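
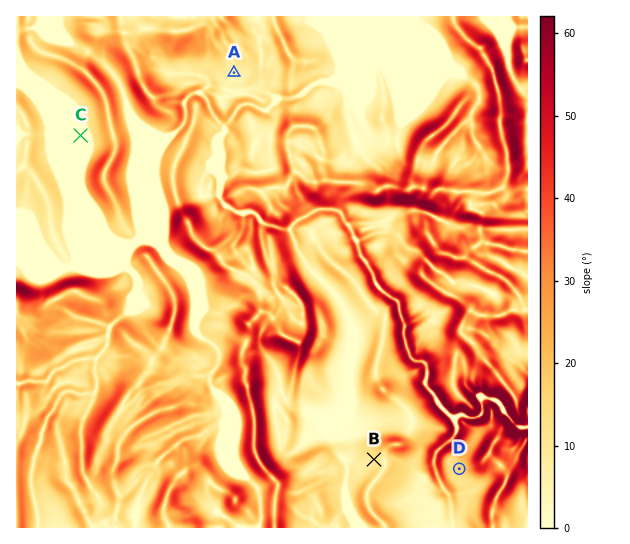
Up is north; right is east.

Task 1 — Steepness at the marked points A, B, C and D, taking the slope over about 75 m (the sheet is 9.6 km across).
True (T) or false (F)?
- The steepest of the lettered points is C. F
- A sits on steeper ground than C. T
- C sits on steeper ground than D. F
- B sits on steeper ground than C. T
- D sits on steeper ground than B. T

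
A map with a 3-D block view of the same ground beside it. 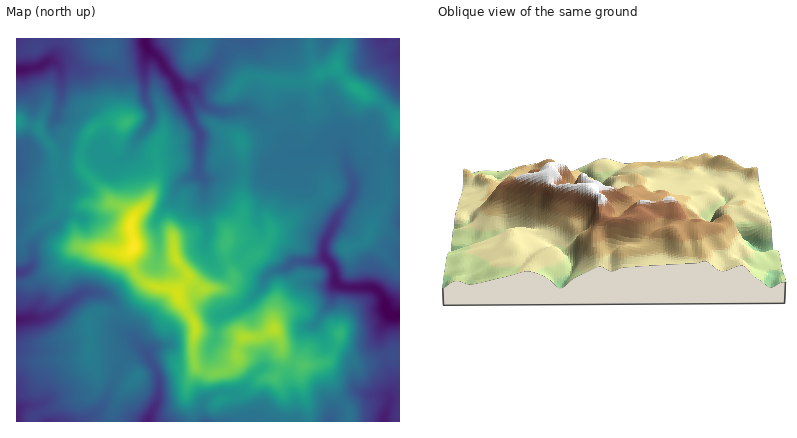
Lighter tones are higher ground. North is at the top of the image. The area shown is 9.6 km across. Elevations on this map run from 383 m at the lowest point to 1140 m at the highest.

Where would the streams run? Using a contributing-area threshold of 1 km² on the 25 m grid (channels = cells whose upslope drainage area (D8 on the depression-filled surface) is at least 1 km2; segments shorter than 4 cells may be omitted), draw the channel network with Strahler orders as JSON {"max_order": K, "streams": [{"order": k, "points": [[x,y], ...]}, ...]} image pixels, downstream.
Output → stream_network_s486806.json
{"max_order": 3, "streams": [{"order": 1, "points": [[276, 422], [206, 422]]}, {"order": 1, "points": [[92, 416], [88, 418], [80, 422], [48, 422]]}, {"order": 1, "points": [[42, 404], [40, 404], [28, 404], [22, 406], [16, 412], [16, 422]]}, {"order": 1, "points": [[384, 394], [390, 400], [390, 404], [386, 412], [384, 422], [384, 422]]}, {"order": 1, "points": [[250, 378], [246, 384], [238, 394], [232, 394], [230, 392], [220, 392], [210, 396], [202, 404], [202, 420], [206, 422]]}, {"order": 2, "points": [[146, 354], [150, 360], [156, 368], [158, 378], [158, 396], [156, 406], [150, 416], [148, 422], [148, 422]]}, {"order": 1, "points": [[138, 346], [146, 354]]}, {"order": 1, "points": [[138, 344], [146, 354]]}, {"order": 1, "points": [[216, 336], [216, 322], [216, 320], [220, 316], [240, 308], [248, 302], [262, 286], [266, 278], [272, 272], [278, 270], [282, 270], [294, 262], [316, 262], [320, 260], [326, 260]]}, {"order": 1, "points": [[316, 322], [320, 316], [330, 304], [332, 290], [336, 286], [342, 286]]}, {"order": 1, "points": [[390, 318], [396, 318], [400, 316], [400, 314]]}, {"order": 1, "points": [[96, 292], [84, 292], [82, 294], [72, 300], [68, 302], [58, 312], [48, 316], [40, 318], [16, 320]]}, {"order": 2, "points": [[342, 286], [346, 288], [372, 288], [374, 288], [382, 294], [384, 300], [386, 308], [390, 312], [394, 314], [400, 314]]}, {"order": 2, "points": [[326, 260], [334, 268], [334, 280], [342, 286]]}, {"order": 1, "points": [[158, 252], [158, 236], [156, 230], [156, 220], [160, 214], [172, 202], [176, 188], [186, 178], [190, 178], [198, 172]]}, {"order": 1, "points": [[206, 244], [208, 236], [208, 226], [206, 218], [204, 180], [200, 176], [200, 174]]}, {"order": 1, "points": [[82, 218], [76, 216], [64, 216], [52, 228], [46, 230], [34, 242], [32, 248], [32, 264], [30, 266], [24, 272], [16, 272]]}, {"order": 1, "points": [[258, 210], [260, 206], [266, 198], [266, 174], [266, 172], [278, 160], [290, 154], [294, 154], [298, 152]]}, {"order": 1, "points": [[204, 178], [200, 174]]}, {"order": 2, "points": [[198, 172], [198, 160], [200, 160], [200, 136], [198, 136], [198, 130], [192, 120], [190, 114], [180, 92], [180, 88], [174, 82]]}, {"order": 1, "points": [[106, 160], [108, 160], [120, 160], [124, 158], [132, 152], [134, 142], [150, 122], [152, 112], [146, 100], [146, 96], [144, 96], [144, 60], [148, 54], [148, 48]]}, {"order": 2, "points": [[346, 158], [348, 168], [354, 180], [354, 190], [350, 198], [338, 216], [336, 222], [324, 242], [324, 256], [326, 260]]}, {"order": 1, "points": [[64, 154], [64, 144], [54, 132], [54, 120], [58, 112], [60, 100], [60, 68], [54, 62]]}, {"order": 2, "points": [[298, 152], [298, 154], [308, 154], [320, 148], [334, 148], [338, 150], [346, 156]]}, {"order": 1, "points": [[346, 146], [346, 158]]}, {"order": 1, "points": [[290, 146], [290, 148], [292, 152], [298, 152]]}, {"order": 1, "points": [[344, 136], [344, 150], [346, 156]]}, {"order": 1, "points": [[240, 110], [236, 110], [236, 110], [216, 110], [210, 108], [206, 106], [198, 100], [196, 92], [192, 88]]}, {"order": 2, "points": [[192, 88], [180, 88], [174, 82]]}, {"order": 3, "points": [[174, 82], [174, 78], [166, 70], [162, 62], [148, 48]]}, {"order": 1, "points": [[80, 68], [72, 64], [56, 64], [54, 62]]}, {"order": 2, "points": [[54, 62], [54, 62], [48, 62], [40, 68], [16, 70]]}, {"order": 3, "points": [[148, 48], [146, 44], [144, 38]]}]}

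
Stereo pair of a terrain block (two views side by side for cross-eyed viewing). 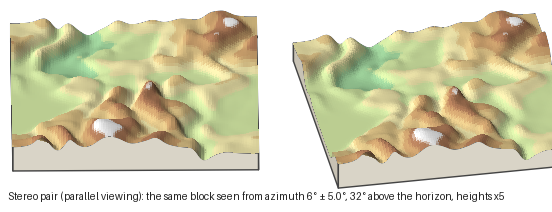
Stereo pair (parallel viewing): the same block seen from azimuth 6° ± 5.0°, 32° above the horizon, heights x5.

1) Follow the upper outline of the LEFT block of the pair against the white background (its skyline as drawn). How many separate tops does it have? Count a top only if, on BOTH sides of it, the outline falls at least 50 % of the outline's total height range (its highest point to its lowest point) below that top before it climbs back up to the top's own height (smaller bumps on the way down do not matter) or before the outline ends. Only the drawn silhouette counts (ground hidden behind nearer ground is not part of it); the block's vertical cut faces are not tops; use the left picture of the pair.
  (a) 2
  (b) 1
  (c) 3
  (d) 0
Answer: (d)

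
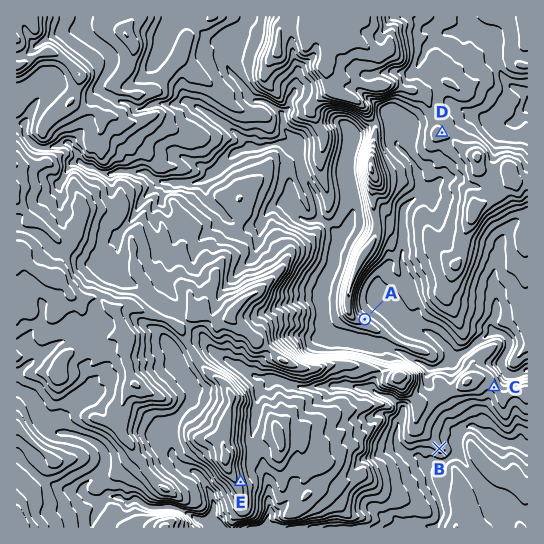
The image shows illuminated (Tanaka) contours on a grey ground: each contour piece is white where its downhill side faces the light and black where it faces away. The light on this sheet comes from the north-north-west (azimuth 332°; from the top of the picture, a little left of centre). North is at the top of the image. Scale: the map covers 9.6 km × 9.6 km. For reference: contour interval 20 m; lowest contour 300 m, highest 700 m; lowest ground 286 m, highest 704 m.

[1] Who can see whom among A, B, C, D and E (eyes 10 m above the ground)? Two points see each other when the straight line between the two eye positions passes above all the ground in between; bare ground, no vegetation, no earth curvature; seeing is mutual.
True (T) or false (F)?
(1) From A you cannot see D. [F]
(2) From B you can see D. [F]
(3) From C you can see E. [T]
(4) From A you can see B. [F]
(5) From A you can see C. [F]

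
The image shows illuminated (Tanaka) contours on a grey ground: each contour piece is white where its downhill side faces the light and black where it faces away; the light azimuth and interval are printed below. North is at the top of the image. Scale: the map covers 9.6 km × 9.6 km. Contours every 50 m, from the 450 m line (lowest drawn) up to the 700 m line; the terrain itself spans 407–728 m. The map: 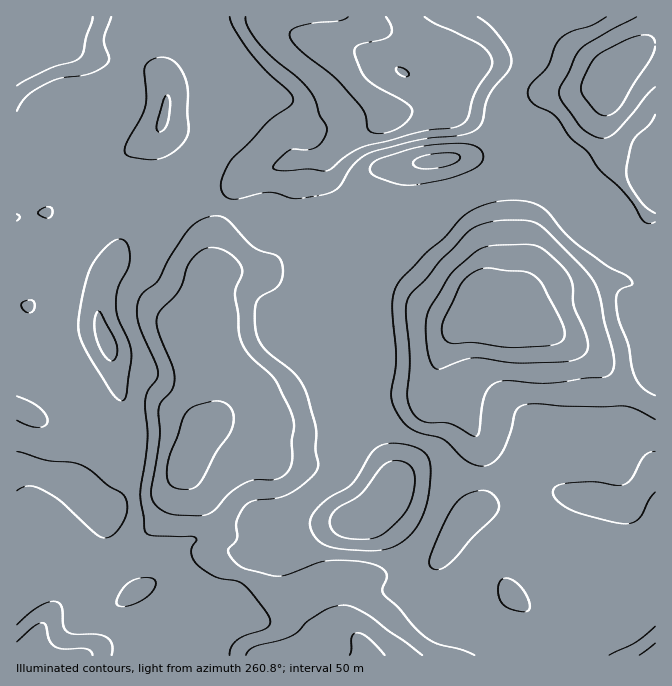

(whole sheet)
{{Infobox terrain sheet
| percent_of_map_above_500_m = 93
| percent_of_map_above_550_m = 77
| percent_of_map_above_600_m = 59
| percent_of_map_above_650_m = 7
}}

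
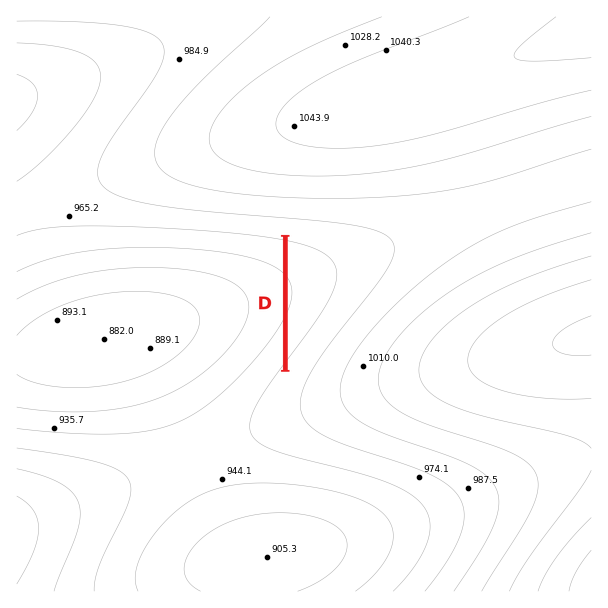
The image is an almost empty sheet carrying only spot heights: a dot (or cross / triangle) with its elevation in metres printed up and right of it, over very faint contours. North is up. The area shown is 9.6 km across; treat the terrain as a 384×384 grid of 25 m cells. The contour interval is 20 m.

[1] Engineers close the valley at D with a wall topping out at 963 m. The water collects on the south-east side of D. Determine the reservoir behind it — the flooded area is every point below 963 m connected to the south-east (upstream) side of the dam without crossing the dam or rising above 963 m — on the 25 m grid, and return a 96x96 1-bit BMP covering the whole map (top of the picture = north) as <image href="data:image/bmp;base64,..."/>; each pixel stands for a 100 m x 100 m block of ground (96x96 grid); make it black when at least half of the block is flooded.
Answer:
<image width="96" height="96" href="data:image/bmp;base64,Qk2+BAAAAAAAAD4AAAAoAAAAYAAAAGAAAAABAAEAAAAAAIAEAAATCwAAEwsAAAIAAAAAAAAA////AAAAAAAAAAAAAAAAAAAAAAAAAAAAAAAAAAAAAAAAAAAAAAAAAAAAAAAAAAAAAAAAAAAAAAAAAAAAAAAAAAAAAAAAAAAAAAAAAAAAAAAAAAAAAAAAAAAAAAAAAAAAAAAAAAAAAAAAAAAAAAAAAAAAAAAAAAAAAAAAAAAAAAAAAAAAAAAAAAAAAAAAAAAAAAAAAAAAAAAAAAAAAAAAAAAAAAAAAAAAAAAAAAAAAAAAAAAAAAAAAAAAAAAAAAAAAAAAAAAAAAAAAAAAAAAAAAAAAAAAAAAAAAAAAAAAAAAAAAAAAAAAAAAAAAAAAAAAAAAAAAAAAAAAAAAAAAAAAAAAAAAAAAAAAAAAAAAAAAAAAAAAAAAAAAAAAAAAAAAAAAAAAAAAAAAAAAAAAAAAAAAAAAAAAAAAAAAAAAAAAAAAAAAAAAAAAAAAAAAAAAAAAAAAAAAAAAAAAAAAAAAAAAAAAAAAAAAAAAAAAAAAAAAAAAAAAAAAAAAAAAAAAAAAAAAAAAAAAAAAAAAAAAAAAAAAAAAAAAAAAAAAAAAAAAAAAAAAAAAAAAAAAAAAAAAAAAAAAAAAAAAAAAAAAAAAAAAAAAAAAAAAAAAAAAAAAAAAAAAAAAQAAAAAAAAAAAAAAAYAAAAAAAAAAAAAAAYAAAAAAAAAAAAAAAcAAAAAAAAAAAAAAAeAAAAAAAAAAAAAAAfAAAAAAAAAAAAAAAfAAAAAAAAAAAAAAAfgAAAAAAAAAAAAAAfwAAAAAAAAAAAAAAfwAAAAAAAAAAAAAAf4AAAAAAAAAAAAAAf8AAAAAAAAAAAAAAf8AAAAAAAAAAAAAAf8AAAAAAAAAAAAAAf+AAAAAAAAAAAAAAf+AAAAAAAAAAAAAAf+AAAAAAAAAAAAAAf8AAAAAAAAAAAAAAf4AAAAAAAAAAAAAAfgAAAAAAAAAAAAAAeAAAAAAAAAAAAAAAAAAAAAAAAAAAAAAAAAAAAAAAAAAAAAAAAAAAAAAAAAAAAAAAAAAAAAAAAAAAAAAAAAAAAAAAAAAAAAAAAAAAAAAAAAAAAAAAAAAAAAAAAAAAAAAAAAAAAAAAAAAAAAAAAAAAAAAAAAAAAAAAAAAAAAAAAAAAAAAAAAAAAAAAAAAAAAAAAAAAAAAAAAAAAAAAAAAAAAAAAAAAAAAAAAAAAAAAAAAAAAAAAAAAAAAAAAAAAAAAAAAAAAAAAAAAAAAAAAAAAAAAAAAAAAAAAAAAAAAAAAAAAAAAAAAAAAAAAAAAAAAAAAAAAAAAAAAAAAAAAAAAAAAAAAAAAAAAAAAAAAAAAAAAAAAAAAAAAAAAAAAAAAAAAAAAAAAAAAAAAAAAAAAAAAAAAAAAAAAAAAAAAAAAAAAAAAAAAAAAAAAAAAAAAAAAAAAAAAAAAAAAAAAAAAAAAAAAAAAAAAAAAAAAAAAAAAAAAAAAAAAAAAAAAAAAAAAAAAAAAAAAAAAAAAAAAAAAAAAAAAAAAAAAAAAAAAAAAAAAAAAAAAAAAAAAAAAAAAAAAAAAAAAAAAAAAAAAAAAAAAAAA="/>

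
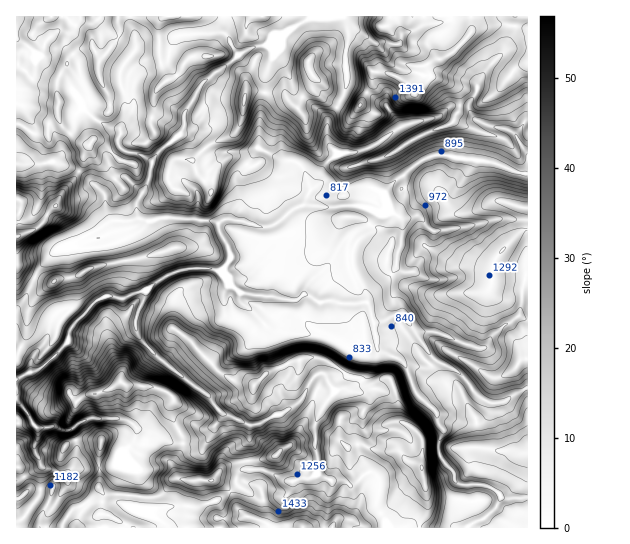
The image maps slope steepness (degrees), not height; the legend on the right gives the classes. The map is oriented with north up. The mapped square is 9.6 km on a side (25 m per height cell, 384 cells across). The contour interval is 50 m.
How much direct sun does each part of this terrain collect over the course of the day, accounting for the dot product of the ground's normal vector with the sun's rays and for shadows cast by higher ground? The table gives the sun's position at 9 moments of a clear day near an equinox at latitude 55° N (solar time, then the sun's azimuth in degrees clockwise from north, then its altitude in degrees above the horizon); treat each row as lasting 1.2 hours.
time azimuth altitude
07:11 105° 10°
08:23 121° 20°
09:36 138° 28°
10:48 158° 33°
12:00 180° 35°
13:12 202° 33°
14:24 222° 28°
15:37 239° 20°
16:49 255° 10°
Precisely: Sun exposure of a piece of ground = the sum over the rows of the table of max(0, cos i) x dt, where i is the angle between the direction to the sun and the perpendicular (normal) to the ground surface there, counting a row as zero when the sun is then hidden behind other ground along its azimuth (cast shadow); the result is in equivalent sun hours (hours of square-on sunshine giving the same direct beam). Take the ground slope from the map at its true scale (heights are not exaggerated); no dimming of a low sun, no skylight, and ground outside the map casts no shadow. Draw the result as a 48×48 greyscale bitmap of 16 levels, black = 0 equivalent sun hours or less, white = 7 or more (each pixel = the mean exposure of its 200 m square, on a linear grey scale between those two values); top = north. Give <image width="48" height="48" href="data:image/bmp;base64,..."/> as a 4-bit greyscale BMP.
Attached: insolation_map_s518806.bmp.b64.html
<image width="48" height="48" href="data:image/bmp;base64,Qk32BAAAAAAAAHYAAAAoAAAAMAAAADAAAAABAAQAAAAAAIAEAAATCwAAEwsAABAAAAAAAAAAAAAAABEREQAiIiIAMzMzAERERABVVVUAZmZmAHd3dwCIiIgAmZmZAKqqqgC7u7sAzMzMAN3d3QDu7u4A////AIdmnLu6domqq8u9uFVVZap3mqq7q7iJmad1apiGiZmZh0aVMxETIjR4mqvLqqyXicp4U4mqu7u7zIczVjIjQkaJirzKmZmXd0mJVGp0Mjje//x4qZZCRWeJmbu4YiNqzHIiNVRVVnmqiJuXZXmHaZuZmruXd83Lu6YoqHhniIdQADiZm/27nbuqu8qWR6q7zGNqy8ypmYdDADM1e9zam7u83JZ1eau7u2RHmru6mHVGUiNRJEmmermpmXiFV4iHiBISFHZ6mJmqdDISMgBGaHZXZoljARI0RjFDdCETaZu4eWISIgFGRXZYq6VCNFVERTbMvqirzLzM2VWdyERGZnhlQiI0RndlVzl6y+/+7cvKY0rcyst3dRJUM0M1d2VmZoZ4ppre7uyEI2eby6zImHd4Z2RGd2ndplNGQSBKh1IROLy5nLrJibuZuGNnho3e/ZQzEBFVYhETarZUKLu8qpUxM1VmWNtnzYhiQRRSNCI2q5QAECiryCAAAVd4zYNGioh1MVZQEySauGcgAAESEREiNnh8kyRpmKmXNodDEUrMhCNDIhEAE1Z4iIelJ826mLmJVXdlQmimIyFGZlVEVniImYmr3d3YWLuZlzVmdXUjRXZ4iZiZiZmZqIve3czdp6zKqmQzVndXiId3mHd4eIiJvMzN3czN28rv7cckM0eJmYd2Z3mYuruqq8u7zMu6mdm//+7u63RYmqiMzLq7qqqrqqdDRnmqqdlUeu/u3ughJGiaqqqqmZmruFWKqZmZmbpBEji97e/rmbqaqaqqqZmqqLuZmpmaqamHZCESRpzu7cmZqpmZqpmZmIu4eIiKuu3KmZmHVDRniXeqqqmZmqmIiIl1ZVZ4q43u25mZmGU0Vniph5mZqrqodmU0MzRWemOu/sqYmYdURHdoq5iZqryoZnWN7bhlV6h93My7u+7u/+3Mu7mIdmZombu5mb3u3ahWmbut2a3/3Ny6qqu6q7qpmrzKhniqdBIyaXiqyovKi6y7qqqpiZmZqqqpdVQyEQAhF6rIjYqZypusy6qqqt3M2XiHZkMRETRDR+3N63erqZu6u5iazM7//qVFVVMjaaq6q8y6VHaKmZi6eJq91yFY3+xzV4q97L3cu7u2rdgjWLzLis3/qLpyJt/+7u7uysy72HiIeL2VZ3rty93du//7Yznv//7ae7ibqGWKmqjKmZicu+7cqc/v2EI43qd5yWh6mYrMqZuomqqsu+7ampzszduXe63u3ImpqZmaqbqseaqry8uZ22e4ff/+ua7+3ZmYeau5mqzcqJiJupiNumVcyrze7bau7aqYmqyYmYnduGh3dmabyFac3qeuyYiK3rmHqquZmod7zYeVh2eqdneruGmZq7p4rZiImaq7mamJzvxVmHeaiHh0Noec3cuXeomqebmbqJmHd3iXV4dVmXciNEeGjNy6iIunh4iKqpmXVFatuYhjJnZXqZmIeN3Lupm6mXaKq7y6qpqqqql1RGid26h4mJvMuoisuYmavLzu3Luq3cyod3iXeruqmYiIdg=="/>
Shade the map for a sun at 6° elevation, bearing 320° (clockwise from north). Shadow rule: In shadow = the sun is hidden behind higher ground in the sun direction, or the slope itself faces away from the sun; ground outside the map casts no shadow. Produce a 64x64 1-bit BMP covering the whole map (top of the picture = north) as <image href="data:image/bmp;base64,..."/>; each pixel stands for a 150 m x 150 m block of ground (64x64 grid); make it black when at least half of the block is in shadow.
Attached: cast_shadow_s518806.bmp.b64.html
<image width="64" height="64" href="data:image/bmp;base64,Qk0+AgAAAAAAAD4AAAAoAAAAQAAAAEAAAAABAAEAAAAAAAACAAATCwAAEwsAAAIAAAAAAAAA////AAAAAAADMABeBOQf+MEAA0AAAB/w6Aj/4AAQH/DsH//xzwAf+WQgH/n/AB/fBAcf8f8AH/jjnwBx/7gf8fefgD//vh8DZ7+AAf2+HhhjP88QfDAcAGMf/5g8ABwAIB//gAwAHAB////GTAMYAN///5/sYBgABf/+P/QgMAYA/+wX8gDgDwB/4Af/AOAfAA+B4/+BwJ9gAAMB3wGAj/ADHAD/AIGD+AN4YA4ABwH9wfh4AAAEAH//2DgAAAD4f/+YEAAAA/h//9AAAAAP/n//wPgAAB//f//A+AADj7///8D4HAGPv///wf//cYef///D//gAAA//////+AAAD//////4AA4P//////DwYA//////8/kgD//+H///+SAH///A///5gAP///P///uHgR/////////A7/////////9v////////P2f///////8MA//+//////8D/8J//////wH/wn//////AP/Af/////8O/8h//////5758f//////Pn/8//////8uPH8//////44Of5//////Ax5/z/////8HHn/P/7///wYOf88Pn///AA5/xw/P//8CHj/mB88//wYeP/QHzx//Ax8P9gPOD/8DPgfzB8AP/AAeA/OHwAf8AA8AP8PAAf4QDx8v4IOA/jwHP+fgB4B8HAe/5+AD4DwMBj+H8AAgAA=="/>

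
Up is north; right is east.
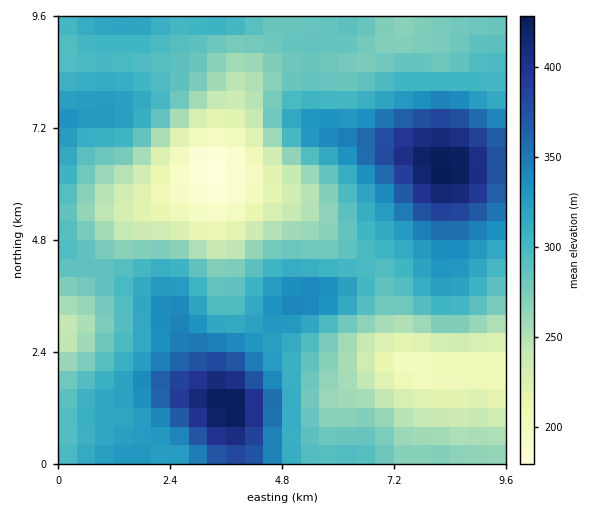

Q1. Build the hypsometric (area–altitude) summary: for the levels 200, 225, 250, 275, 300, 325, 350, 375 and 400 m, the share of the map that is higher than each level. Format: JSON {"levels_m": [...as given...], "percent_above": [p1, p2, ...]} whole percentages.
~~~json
{"levels_m": [200, 225, 250, 275, 300, 325, 350, 375, 400], "percent_above": [97, 90, 82, 68, 44, 25, 13, 8, 4]}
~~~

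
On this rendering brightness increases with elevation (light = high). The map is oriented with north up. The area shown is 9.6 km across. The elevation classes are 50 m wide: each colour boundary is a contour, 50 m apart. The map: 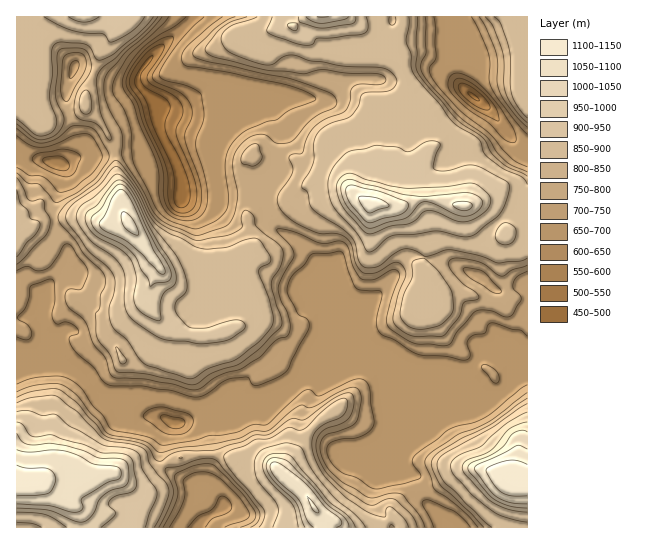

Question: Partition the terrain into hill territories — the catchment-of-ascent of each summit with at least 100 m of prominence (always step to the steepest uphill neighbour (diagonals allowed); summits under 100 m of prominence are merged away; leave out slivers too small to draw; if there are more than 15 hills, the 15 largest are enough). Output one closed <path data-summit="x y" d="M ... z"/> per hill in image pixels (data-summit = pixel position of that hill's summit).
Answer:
<path data-summit="370 203" d="M434 69l-12 0-23 11-49 0-15 5-10 15-10 0-29-7-13 0-15 7-23 3-18-3-7-4-9 0-20 11-23 0-1 14 4 14 18 34 3 26 67-4 4 10 19 20 1 4 8 7 17 9 14 14 5 10 0 9-6 11 10 8 6 20 16 14 0 27-5 14 13-4 22 0 21 9 15 11 20 3 2 6 4 3 8 0 22 8 8 0 5-4 15-1 13-7 6-7 5-14 11-13 0-200-32-41-15-16-24-20z"/><path data-summit="131 226" d="M163 140l-25 12-60 5-13 7-26-5-23 0 0 122 6 0 22 13-5 17 1 12 7 22 16 8 11 11 13 8 16 19 13 11 9 13 34 1 14 7 9 0 28-12 11-2 4-6 3-9 15-10 34-33 29 14 31 4 6-15 0-27-16-14-6-20-10-8 6-11 0-9-5-10-14-14-17-9-8-7-1-4-19-20-4-10-67 4-1-17-4-13z"/><path data-summit="314 507" d="M373 364l-31 1-5 6-23 0-13 8-15 13-13 5-16 12-16 4-26-4-33 14-9 0-9 12-4 16 4 15 19 14 30 12 8 7 3 6-5 6-14 8-8 8 256 1-38-34-6-18-18-8-4-6-2-9 14-9 4-5 0-28 4-25-13-13z"/><path data-summit="17 485" d="M17 361l0 167 180 0 8-9 19-13-7-11-34-15-19-14-4-15 4-16 8-12-1-2-12-5-34-1-12-16-7-4-12-2-6-4-5-10-2-10-6-5-14 7-18 1-14-3z"/><path data-summit="322 17" d="M457 16l-262 0-47 45-8 10-3 11 24 26 20-1 20-11 9 0 7 4 18 3 23-3 15-7 13 0 29 7 10 0 10-15 15-5 49 0 23-11 12 0 8 3 20 15 10-32z"/><path data-summit="83 17" d="M194 16l-177 0-1 142 5 2 18-1 26 5 13-7 60-5 24-11 2-2-7-18 0-16-16-16-4-11 11-17z"/><path data-summit="507 481" d="M527 359l-10 12-5 14-6 7-13 7-15 1-5 4-8 0-16-7-14-1-9-11-21-2 2 8-4 20 0 28-4 5-14 9 2 9 4 6 15 5 3 4 6 17 39 34 74-1z"/><path data-summit="527 85" d="M527 16l-70 1 15 38-9 26 0 5 33 31 31 40z"/>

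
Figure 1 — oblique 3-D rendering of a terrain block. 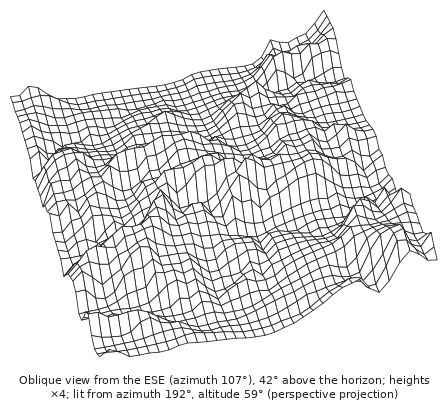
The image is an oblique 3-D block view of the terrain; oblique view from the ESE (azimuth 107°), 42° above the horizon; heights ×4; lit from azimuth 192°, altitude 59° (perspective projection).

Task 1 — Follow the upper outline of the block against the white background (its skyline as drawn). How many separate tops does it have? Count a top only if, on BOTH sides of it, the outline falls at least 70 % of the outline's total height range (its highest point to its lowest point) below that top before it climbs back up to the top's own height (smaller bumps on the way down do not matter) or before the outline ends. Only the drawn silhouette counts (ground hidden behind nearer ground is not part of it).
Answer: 0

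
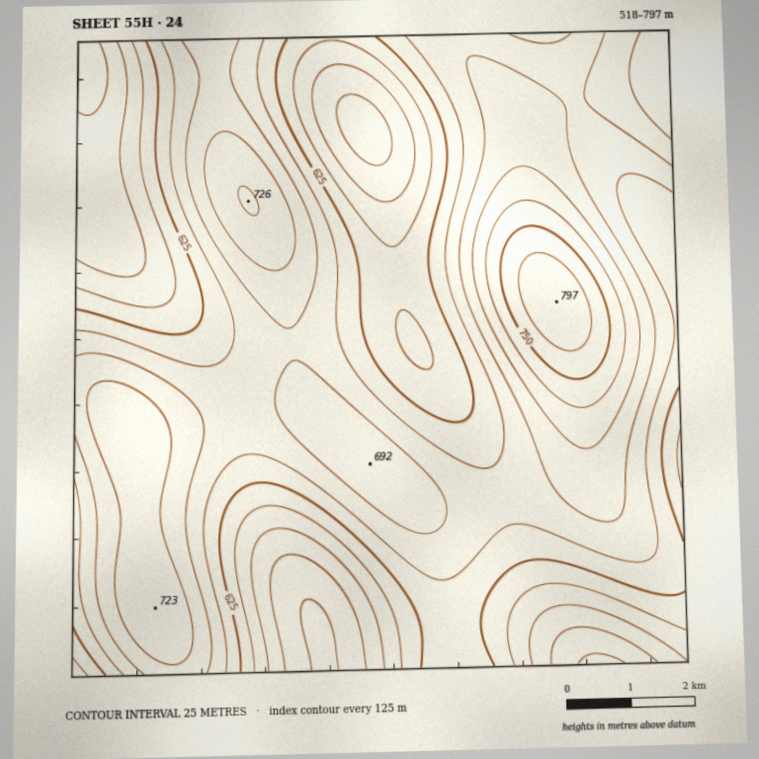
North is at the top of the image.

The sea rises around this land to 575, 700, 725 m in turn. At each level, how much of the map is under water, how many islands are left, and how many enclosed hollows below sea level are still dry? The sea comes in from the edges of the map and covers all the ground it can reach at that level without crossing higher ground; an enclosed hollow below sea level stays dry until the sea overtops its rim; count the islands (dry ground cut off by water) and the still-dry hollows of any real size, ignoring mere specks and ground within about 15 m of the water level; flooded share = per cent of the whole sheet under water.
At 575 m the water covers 8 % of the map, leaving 0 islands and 1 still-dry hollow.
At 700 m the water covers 85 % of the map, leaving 3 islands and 0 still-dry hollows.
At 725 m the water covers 95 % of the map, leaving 1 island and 0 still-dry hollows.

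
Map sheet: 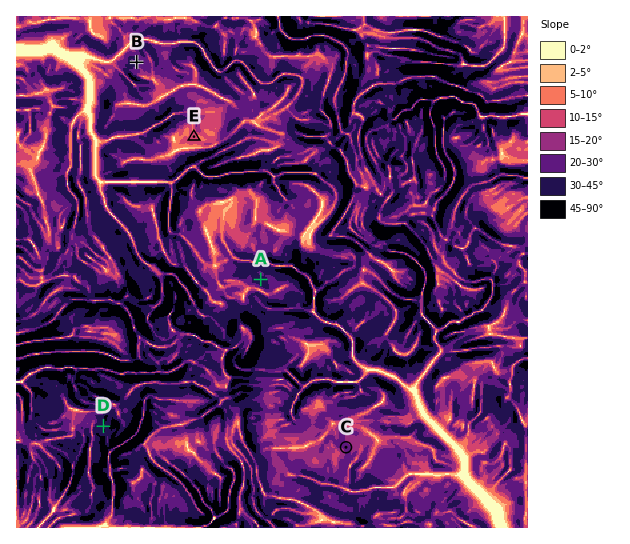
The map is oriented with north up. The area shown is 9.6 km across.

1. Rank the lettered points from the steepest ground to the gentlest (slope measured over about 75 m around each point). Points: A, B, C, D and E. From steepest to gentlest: D A B C E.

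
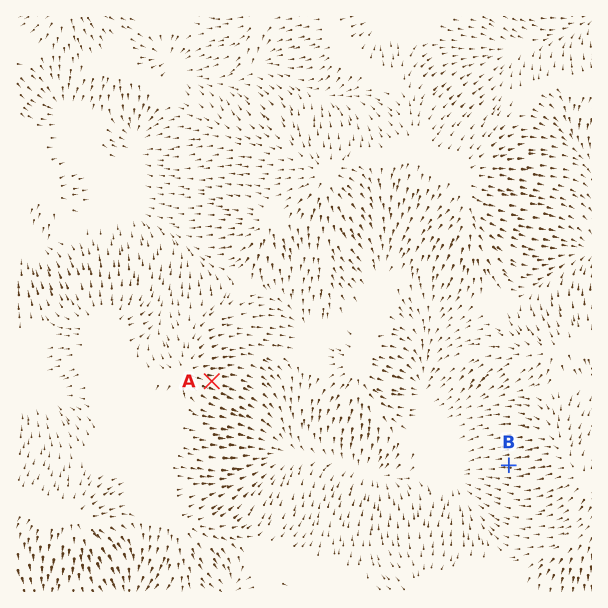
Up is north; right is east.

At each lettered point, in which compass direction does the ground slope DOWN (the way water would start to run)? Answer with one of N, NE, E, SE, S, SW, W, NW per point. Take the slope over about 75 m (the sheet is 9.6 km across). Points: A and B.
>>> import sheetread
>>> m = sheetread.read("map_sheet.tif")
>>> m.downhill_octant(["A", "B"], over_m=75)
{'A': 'E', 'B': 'W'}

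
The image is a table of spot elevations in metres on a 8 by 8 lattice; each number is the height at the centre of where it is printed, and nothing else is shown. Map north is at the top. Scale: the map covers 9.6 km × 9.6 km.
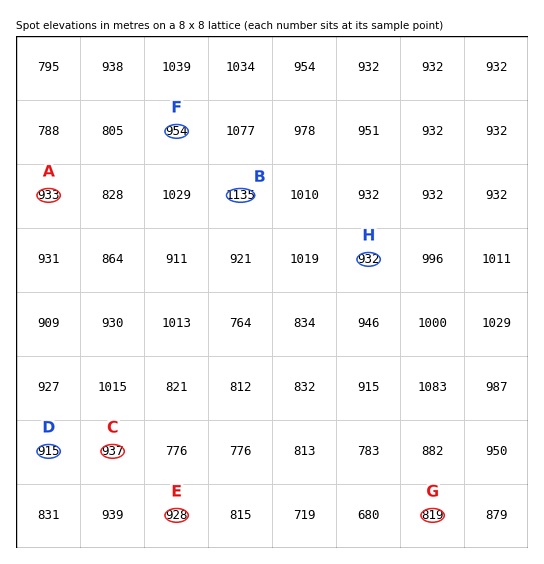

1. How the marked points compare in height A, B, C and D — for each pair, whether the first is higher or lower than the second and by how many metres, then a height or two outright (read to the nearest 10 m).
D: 220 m lower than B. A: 210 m lower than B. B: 200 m higher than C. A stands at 930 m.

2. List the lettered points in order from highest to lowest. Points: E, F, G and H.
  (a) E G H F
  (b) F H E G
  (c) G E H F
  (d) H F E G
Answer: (b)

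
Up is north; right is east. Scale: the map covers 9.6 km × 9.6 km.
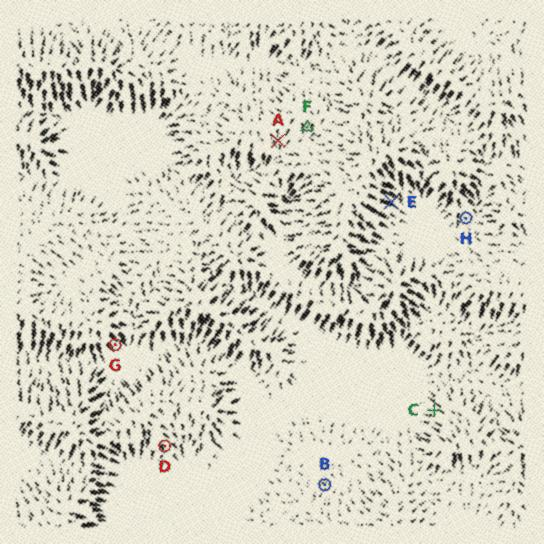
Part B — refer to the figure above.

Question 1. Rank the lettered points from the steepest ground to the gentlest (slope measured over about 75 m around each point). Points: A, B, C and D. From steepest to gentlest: C D A B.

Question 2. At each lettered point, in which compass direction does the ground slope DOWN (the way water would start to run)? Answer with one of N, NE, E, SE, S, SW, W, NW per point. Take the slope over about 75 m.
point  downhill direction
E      SE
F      S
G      SE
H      SE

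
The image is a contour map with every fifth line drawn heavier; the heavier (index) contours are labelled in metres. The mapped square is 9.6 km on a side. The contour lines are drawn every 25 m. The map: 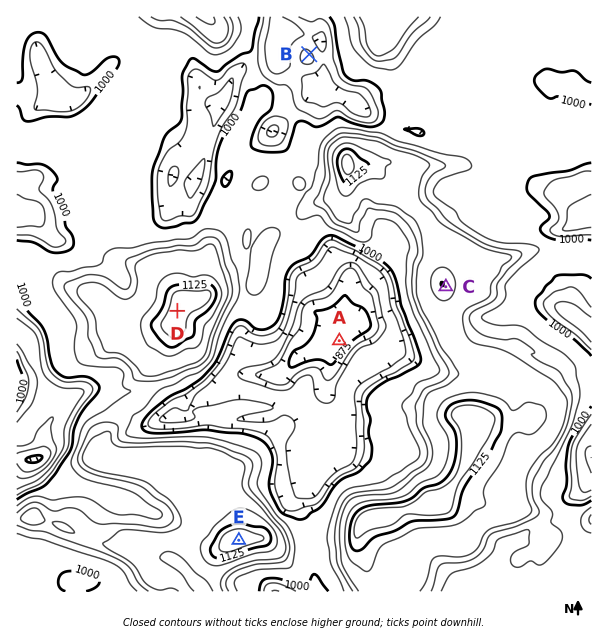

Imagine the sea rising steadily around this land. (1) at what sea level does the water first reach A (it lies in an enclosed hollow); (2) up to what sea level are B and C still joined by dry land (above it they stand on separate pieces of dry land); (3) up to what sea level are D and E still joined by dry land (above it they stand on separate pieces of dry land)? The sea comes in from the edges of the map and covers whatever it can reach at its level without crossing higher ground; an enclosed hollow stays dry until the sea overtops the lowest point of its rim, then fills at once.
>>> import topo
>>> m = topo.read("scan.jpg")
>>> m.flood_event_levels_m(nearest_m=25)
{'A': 1025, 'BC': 950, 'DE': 1025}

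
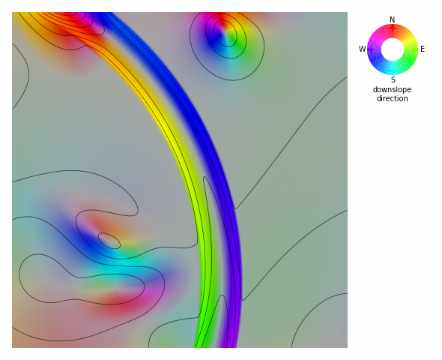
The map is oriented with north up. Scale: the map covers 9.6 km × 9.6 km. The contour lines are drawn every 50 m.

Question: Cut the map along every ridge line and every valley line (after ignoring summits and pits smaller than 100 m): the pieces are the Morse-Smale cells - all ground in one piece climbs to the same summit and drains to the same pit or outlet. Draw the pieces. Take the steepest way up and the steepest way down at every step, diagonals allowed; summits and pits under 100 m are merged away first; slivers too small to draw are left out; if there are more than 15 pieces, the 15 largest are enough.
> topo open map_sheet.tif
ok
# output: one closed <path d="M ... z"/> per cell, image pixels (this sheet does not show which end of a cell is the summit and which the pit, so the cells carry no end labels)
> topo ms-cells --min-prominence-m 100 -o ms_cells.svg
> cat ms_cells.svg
<path d="M76 12l-64 0 0 336 114 0 15-21 39-29 9-13 6-15-1-15-8-24 1-31-12-34-16-33-16-23-16-18-18-8-26-4 39 0 16-15-27-27z"/><path d="M347 12l-270 0 34 26 26 26 18-14 30-2 40-16 1 1 2 7-2 16-16 37-4 21 24 68 11 50 3 27 0 44-5 45 109 0z"/><path d="M138 65l-16 15-39 0 26 4 18 8 16 18 16 23 16 33 12 34-1 31 8 24 1 15-6 15-9 13-39 29-15 21 87 0 8-34 2-43-4-35-8-37-15-43-14-29-21-33z"/><path d="M225 32l-40 16-30 2-17 15 23 29 18 27 14 27 12 31 13 51 5 41-2 43-7 34 24 0 6-45 0-44-3-27-11-50-24-68 4-21 17-40 1-13z"/>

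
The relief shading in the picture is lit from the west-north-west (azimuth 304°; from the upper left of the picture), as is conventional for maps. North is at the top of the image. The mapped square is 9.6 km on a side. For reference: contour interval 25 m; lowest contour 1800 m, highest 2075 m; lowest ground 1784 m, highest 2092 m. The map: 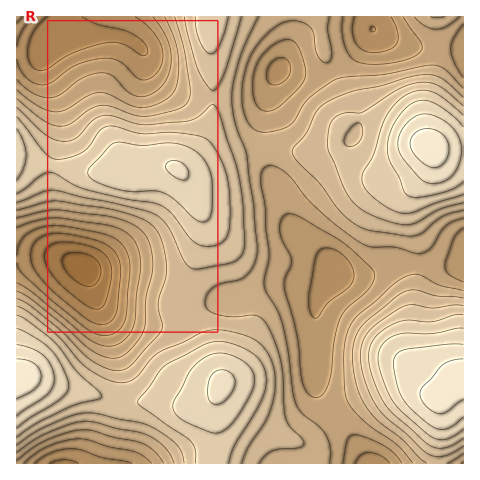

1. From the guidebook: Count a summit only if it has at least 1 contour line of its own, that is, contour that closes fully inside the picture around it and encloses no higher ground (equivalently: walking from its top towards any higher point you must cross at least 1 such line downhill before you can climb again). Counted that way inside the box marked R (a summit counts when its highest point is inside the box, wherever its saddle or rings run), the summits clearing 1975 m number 1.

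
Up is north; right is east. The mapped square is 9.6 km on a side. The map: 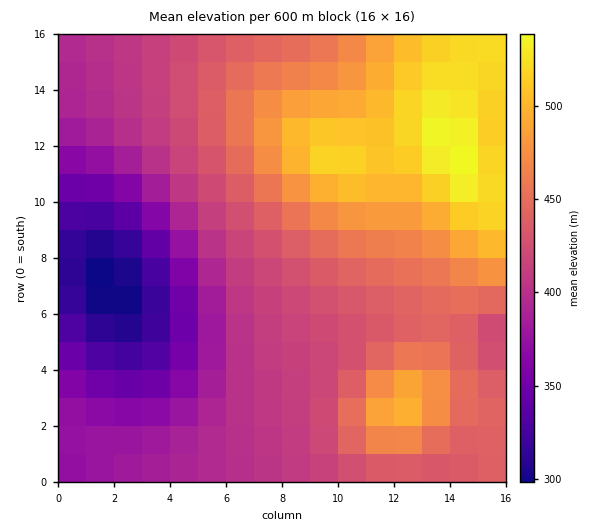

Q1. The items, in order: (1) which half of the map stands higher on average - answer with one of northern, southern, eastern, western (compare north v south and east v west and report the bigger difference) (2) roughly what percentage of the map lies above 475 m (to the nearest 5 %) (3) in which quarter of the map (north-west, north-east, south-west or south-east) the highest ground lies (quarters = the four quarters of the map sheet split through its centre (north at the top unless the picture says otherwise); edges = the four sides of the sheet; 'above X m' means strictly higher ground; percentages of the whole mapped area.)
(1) Taken as a whole, the eastern half is higher than the western.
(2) About 25 % of the map lies above 475 m.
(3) Look to the north-east quarter for the highest ground.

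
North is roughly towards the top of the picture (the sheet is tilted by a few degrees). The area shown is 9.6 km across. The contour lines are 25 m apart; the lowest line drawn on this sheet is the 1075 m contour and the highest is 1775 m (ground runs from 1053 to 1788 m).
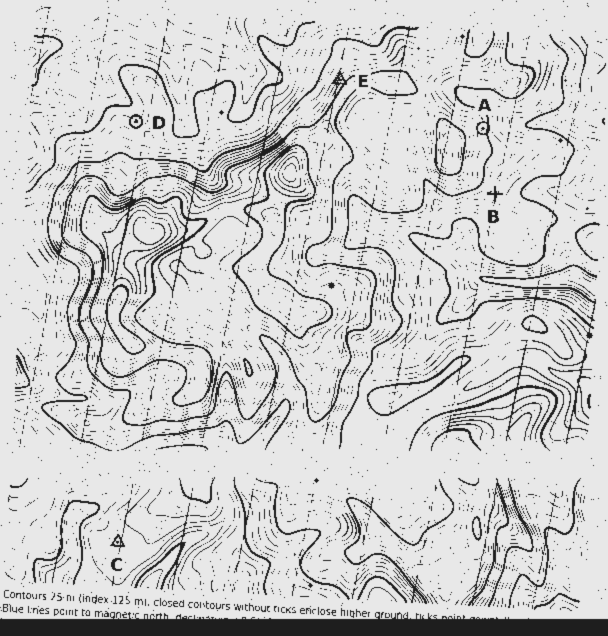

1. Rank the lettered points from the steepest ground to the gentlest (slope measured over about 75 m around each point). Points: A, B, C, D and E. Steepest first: E A B D C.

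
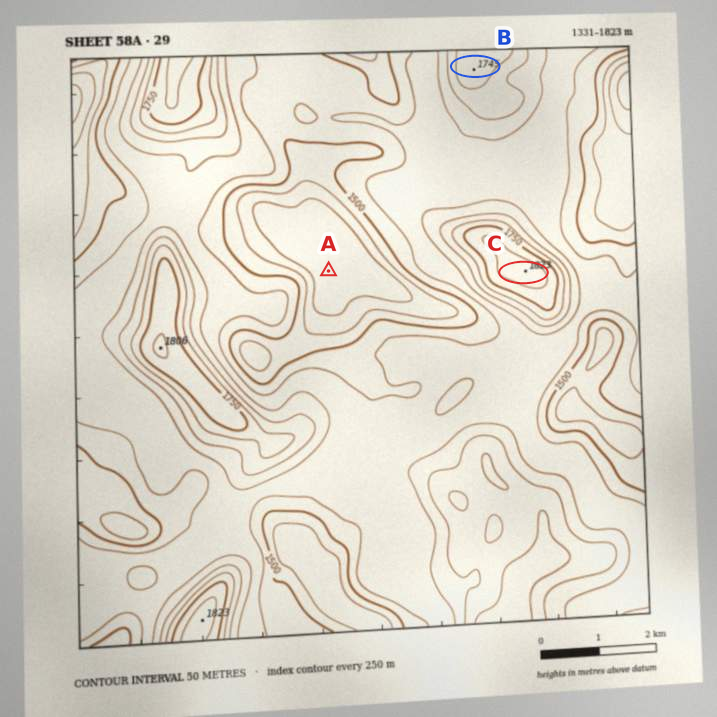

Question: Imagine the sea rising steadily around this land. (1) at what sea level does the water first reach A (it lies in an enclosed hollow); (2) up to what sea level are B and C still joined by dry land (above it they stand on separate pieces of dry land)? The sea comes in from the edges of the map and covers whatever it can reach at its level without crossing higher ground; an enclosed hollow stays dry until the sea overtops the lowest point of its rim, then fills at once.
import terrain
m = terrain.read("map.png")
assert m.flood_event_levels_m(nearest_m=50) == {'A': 1550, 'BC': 1600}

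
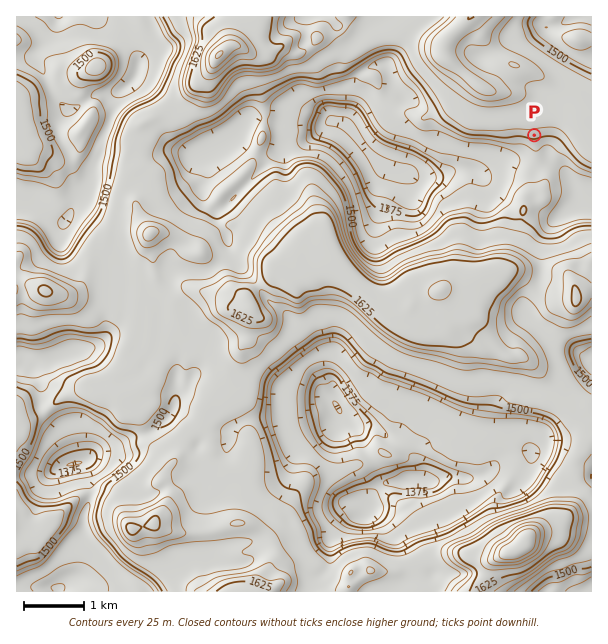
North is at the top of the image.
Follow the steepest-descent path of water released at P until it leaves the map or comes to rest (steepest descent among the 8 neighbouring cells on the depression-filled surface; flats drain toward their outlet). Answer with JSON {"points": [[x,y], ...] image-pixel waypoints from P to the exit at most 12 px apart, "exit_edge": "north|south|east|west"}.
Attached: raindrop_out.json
{"points": [[534, 135], [534, 147], [528, 159], [539, 168], [551, 165], [563, 171], [573, 183], [578, 195], [581, 204], [591, 206]], "exit_edge": "east"}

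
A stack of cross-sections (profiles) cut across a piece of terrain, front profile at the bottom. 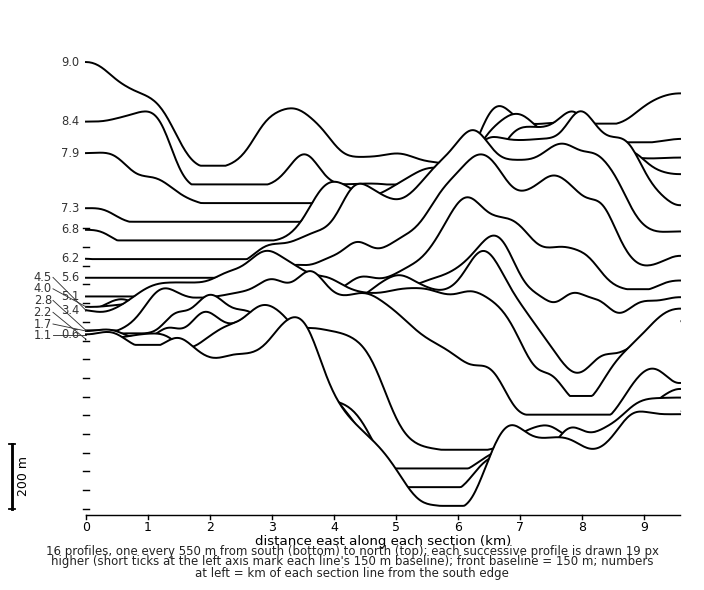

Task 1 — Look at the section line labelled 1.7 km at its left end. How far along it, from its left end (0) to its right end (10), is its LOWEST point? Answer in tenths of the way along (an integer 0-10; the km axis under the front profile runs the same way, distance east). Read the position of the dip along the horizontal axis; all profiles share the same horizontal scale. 6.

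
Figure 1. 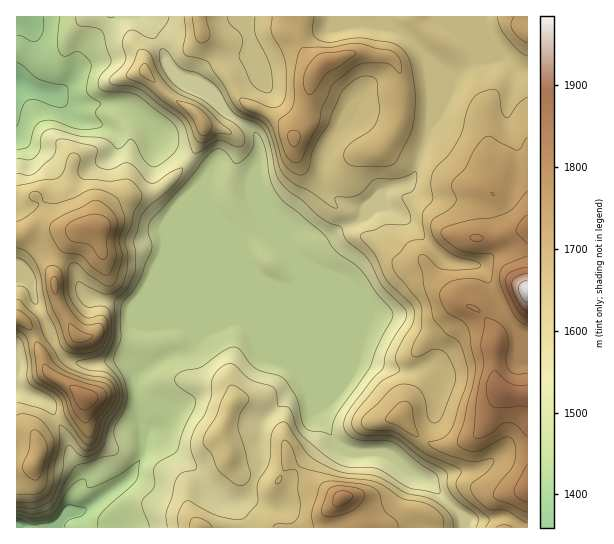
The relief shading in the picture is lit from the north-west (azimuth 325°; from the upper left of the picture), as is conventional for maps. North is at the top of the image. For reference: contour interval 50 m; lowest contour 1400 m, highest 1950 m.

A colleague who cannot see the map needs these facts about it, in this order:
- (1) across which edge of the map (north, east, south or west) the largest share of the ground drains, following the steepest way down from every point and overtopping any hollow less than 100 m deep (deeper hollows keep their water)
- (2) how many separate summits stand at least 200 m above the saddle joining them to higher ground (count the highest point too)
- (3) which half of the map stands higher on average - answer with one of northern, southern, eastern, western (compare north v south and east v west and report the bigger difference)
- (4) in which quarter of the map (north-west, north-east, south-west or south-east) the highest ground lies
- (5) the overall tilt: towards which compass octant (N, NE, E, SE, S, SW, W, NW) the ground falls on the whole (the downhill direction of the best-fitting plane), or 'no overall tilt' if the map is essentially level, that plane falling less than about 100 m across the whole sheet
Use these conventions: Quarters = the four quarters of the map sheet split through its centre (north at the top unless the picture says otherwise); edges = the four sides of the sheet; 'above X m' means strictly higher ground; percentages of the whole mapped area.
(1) Most of the ground drains across the southern edge.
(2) Counting only tops that stand 200 m proud, the map has 3 summits.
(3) The eastern half stands higher on average than the western half.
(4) Look to the south-east quarter for the highest ground.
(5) The general tilt is down to the west (the land rises towards the east).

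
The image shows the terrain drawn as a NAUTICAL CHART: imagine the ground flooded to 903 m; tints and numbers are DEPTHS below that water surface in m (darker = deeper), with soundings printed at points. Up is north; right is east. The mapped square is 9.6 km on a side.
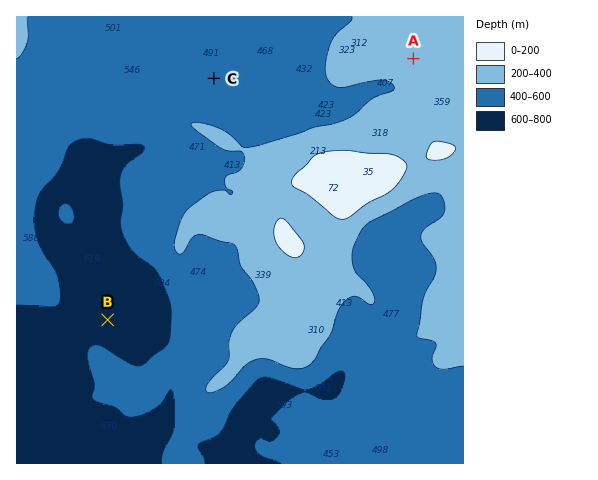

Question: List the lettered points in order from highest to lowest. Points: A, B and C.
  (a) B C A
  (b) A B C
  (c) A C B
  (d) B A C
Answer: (c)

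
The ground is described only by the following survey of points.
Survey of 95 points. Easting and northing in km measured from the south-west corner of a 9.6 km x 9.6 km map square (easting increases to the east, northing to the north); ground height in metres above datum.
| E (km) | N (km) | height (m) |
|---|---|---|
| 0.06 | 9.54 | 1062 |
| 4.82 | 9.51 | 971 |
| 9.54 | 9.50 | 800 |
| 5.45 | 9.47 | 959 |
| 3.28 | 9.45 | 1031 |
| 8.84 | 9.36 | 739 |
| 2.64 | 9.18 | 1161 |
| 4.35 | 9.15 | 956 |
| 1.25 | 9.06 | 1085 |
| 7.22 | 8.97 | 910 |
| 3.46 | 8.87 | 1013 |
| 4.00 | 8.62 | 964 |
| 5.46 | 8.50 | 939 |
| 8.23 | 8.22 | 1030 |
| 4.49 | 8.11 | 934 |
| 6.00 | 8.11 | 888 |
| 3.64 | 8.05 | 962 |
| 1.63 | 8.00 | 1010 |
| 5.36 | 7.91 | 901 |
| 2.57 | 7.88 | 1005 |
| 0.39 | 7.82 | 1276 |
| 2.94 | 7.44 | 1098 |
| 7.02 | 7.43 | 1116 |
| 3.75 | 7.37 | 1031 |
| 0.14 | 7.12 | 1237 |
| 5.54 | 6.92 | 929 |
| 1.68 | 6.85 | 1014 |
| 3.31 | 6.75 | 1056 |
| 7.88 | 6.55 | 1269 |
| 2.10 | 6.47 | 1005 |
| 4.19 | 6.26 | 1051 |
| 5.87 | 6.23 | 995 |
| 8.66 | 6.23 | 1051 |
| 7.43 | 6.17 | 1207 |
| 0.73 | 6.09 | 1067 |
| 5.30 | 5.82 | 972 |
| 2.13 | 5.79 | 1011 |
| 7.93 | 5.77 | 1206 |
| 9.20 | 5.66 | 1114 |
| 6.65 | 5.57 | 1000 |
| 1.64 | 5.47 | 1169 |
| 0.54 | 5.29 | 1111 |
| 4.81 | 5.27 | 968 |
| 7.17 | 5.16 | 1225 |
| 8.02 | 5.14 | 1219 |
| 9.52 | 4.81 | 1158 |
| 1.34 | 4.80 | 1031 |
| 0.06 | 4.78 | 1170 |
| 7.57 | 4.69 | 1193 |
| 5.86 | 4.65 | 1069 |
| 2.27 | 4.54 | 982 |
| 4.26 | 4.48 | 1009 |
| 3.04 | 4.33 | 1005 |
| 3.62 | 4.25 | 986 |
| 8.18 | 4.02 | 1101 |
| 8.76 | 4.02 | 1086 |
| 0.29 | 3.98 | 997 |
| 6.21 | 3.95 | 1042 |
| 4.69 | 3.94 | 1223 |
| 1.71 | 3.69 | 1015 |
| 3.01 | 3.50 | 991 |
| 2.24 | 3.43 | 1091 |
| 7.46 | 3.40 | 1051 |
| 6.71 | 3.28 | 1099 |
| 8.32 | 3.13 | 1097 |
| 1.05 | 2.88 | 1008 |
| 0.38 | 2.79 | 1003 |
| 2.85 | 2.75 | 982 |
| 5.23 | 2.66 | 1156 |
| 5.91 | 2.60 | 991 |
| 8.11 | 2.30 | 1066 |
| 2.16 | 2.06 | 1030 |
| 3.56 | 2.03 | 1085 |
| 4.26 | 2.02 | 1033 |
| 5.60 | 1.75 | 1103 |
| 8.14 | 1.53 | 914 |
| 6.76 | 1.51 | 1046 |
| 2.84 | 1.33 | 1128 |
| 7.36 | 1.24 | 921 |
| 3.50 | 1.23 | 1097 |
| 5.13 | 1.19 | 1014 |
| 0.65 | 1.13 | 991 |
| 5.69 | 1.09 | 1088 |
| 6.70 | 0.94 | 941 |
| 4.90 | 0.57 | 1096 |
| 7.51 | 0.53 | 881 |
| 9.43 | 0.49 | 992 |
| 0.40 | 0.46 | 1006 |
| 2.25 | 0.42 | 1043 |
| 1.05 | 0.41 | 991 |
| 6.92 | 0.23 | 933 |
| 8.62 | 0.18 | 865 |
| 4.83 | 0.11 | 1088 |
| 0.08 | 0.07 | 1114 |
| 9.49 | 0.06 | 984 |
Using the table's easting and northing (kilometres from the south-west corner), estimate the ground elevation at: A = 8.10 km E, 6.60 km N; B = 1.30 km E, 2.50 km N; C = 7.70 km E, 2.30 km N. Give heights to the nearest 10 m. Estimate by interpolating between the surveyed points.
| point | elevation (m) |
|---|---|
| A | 1230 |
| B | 1030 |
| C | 1070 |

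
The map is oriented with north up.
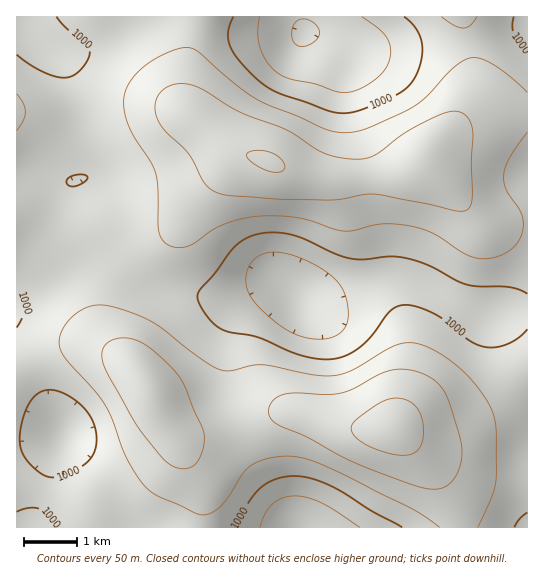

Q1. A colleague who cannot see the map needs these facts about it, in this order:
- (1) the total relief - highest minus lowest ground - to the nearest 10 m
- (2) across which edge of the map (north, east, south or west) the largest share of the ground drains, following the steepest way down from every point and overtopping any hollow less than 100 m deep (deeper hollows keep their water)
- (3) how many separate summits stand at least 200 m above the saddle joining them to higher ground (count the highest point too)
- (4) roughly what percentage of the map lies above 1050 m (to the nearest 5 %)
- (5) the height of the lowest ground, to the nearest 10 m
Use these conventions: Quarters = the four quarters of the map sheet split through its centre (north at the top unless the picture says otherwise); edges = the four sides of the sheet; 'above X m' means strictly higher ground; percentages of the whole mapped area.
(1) Highest minus lowest: about 280 m of relief.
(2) The largest share of the runoff leaves by the eastern edge.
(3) Counting only tops that stand 200 m proud, the map has 1 summit.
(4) About 40 % of the map lies above 1050 m.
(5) About 900 m is the lowest elevation on the sheet.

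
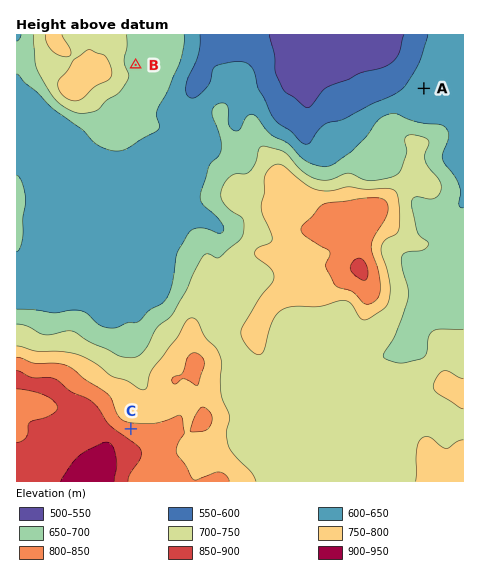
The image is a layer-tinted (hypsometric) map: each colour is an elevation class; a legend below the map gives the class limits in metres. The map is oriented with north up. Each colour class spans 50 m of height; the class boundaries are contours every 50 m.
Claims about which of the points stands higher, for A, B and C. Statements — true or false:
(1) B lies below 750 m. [true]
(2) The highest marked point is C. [true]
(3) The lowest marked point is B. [false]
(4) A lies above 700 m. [false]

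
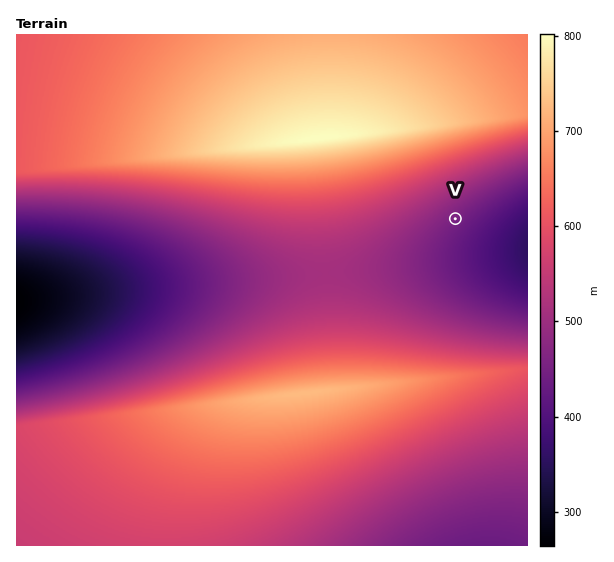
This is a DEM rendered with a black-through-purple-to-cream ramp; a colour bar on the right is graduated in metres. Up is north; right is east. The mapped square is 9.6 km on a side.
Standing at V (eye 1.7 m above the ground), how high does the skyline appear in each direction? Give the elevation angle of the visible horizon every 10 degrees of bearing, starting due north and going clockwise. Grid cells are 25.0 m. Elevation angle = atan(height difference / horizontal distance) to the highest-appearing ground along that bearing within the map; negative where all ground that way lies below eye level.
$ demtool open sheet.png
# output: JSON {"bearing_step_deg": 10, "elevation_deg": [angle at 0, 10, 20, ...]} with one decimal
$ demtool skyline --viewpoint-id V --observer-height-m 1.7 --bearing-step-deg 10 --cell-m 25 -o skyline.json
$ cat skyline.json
{"bearing_step_deg": 10, "elevation_deg": [9.0, 8.3, 7.3, 6.1, 4.1, 1.6, -0.2, -1.7, -2.8, -3.6, -4.0, -4.0, -3.6, -2.7, -1.2, 1.3, 3.0, 3.5, 3.8, 4.1, 4.2, 4.1, 3.7, 2.8, 1.4, 1.8, 2.5, 3.3, 4.0, 4.9, 6.7, 8.0, 8.9, 9.4, 9.6, 9.5]}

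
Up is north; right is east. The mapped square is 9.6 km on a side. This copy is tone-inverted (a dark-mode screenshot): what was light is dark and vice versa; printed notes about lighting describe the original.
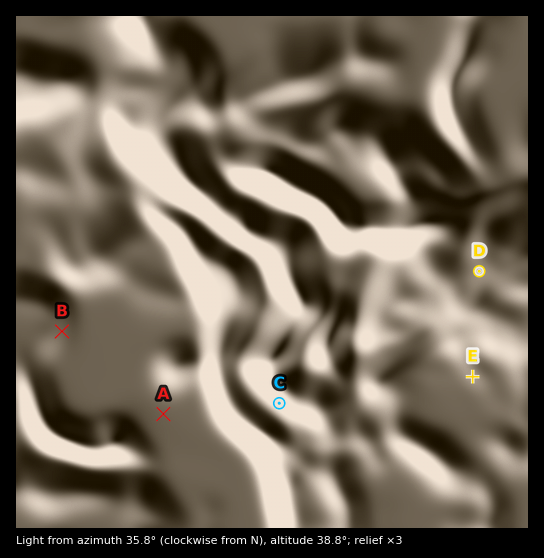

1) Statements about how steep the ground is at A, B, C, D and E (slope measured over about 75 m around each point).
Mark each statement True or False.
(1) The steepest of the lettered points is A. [False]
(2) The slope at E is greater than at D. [False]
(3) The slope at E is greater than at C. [False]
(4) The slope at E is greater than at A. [True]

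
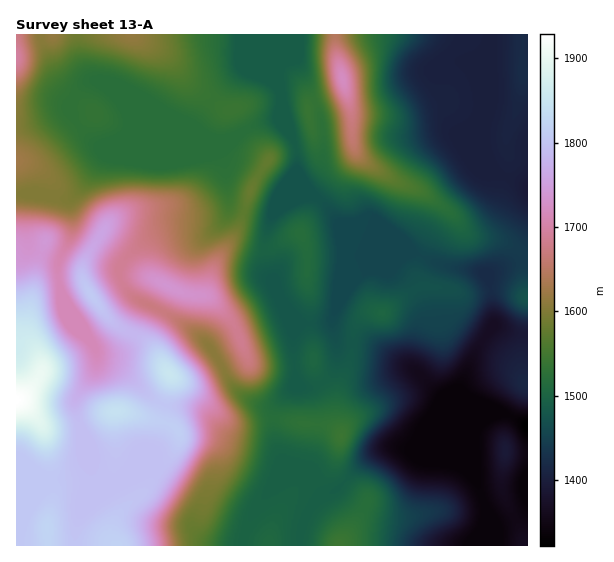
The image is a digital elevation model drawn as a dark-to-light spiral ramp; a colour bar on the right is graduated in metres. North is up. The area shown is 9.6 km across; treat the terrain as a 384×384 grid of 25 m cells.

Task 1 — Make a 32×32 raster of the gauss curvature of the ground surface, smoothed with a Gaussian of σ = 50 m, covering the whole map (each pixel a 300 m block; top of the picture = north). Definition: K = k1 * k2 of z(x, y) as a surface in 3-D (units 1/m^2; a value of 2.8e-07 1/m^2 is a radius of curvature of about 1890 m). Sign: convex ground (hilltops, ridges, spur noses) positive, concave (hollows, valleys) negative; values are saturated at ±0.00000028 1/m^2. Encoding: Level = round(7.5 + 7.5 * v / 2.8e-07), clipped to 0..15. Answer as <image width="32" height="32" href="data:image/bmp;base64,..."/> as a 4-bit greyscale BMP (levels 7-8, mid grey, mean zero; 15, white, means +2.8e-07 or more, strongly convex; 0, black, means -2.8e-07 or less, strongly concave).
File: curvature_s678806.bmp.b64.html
<image width="32" height="32" href="data:image/bmp;base64,Qk12AgAAAAAAAHYAAAAoAAAAIAAAACAAAAABAAQAAAAAAAACAAATCwAAEwsAABAAAAAAAAAAAAAAABEREQAiIiIAMzMzAERERABVVVUAZmZmAHd3dwCIiIgAmZmZAKqqqgC7u7sAzMzMAN3d3QDu7u4A////AHd3eImXZnh4iHmId3iIh4l4iHh0GtiIh3h3d3d3iFd3d3iHd4iHeId3d3eXV6tXd3d3d3iIeHd3h3h5yGeHZ3h3d3d3domId4eHQ5eZdndohleHeIeIeHeHhzOoiHeHxbh2h3iI9ziIh3fY+4eIdvZplGiHd7eJdHh3lnZ4eHZnhZhsuHYYaXhod3iXZ3d4dIWHSHZVdjkyiYd3h3aId313tYlmf/5A+jd3d3iGZ3eJm9V5d5yWR/4ml3iJuYd4iHZ1aWZpjKioZ5d3Z3eZZ4d2m3dlhEuFl3dodmlXiHiCdceHSWJnVZZ3Z3iaeIeLmHqF6KqImcV2d4d4h2eIoE+IOZlnuWd4+XiIh3h4eId3gnlLh4eYZsiIh3d4d3WJdoZkN3ZniXVld4d4h3d4lmdc8GqHd3h2dnmIh3iIiIZ3aHiPp3d4eCqJh4eXeHl3eId5OqdomHdqh2aIl3dYd3eIh1Z3eHZ4tqd3WHd6eYh3d4iId5h2eHWIhShWeHiIeIiHiIeId4d98Ia7SYd3h4h3d3h3iId3ZVaGxvp4iIeHd4d4d3eIiGWYjCdWh4h3d2iIiHeHd3iZeHgGVnd4eHc5h3eIh3d3h3c1+KmHeHiIx4iIh3d3eId3fPd6qId3ePJ4iIiIh3iIeG3WR5h4d3dFtGeIh3h3eIiACXd2d3eH"/>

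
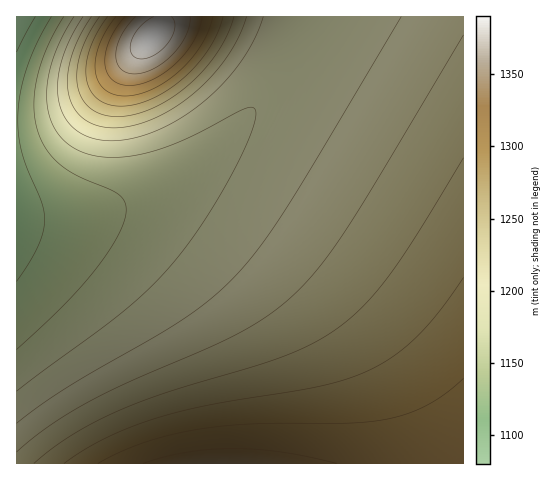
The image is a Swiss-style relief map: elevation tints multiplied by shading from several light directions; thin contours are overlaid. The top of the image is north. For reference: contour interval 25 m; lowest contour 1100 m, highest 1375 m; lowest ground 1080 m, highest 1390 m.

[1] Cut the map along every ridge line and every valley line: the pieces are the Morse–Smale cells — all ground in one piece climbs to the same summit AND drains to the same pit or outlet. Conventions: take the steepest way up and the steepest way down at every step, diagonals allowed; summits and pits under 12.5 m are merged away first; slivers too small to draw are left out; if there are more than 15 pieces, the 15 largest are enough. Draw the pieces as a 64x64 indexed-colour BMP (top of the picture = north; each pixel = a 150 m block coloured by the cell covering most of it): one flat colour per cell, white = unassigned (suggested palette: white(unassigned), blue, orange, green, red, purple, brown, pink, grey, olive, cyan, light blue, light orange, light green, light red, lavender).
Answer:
<image width="64" height="64" href="data:image/bmp;base64,Qk12CAAAAAAAAHYAAAAoAAAAQAAAAEAAAAABAAQAAAAAAAAIAAATCwAAEwsAABAAAAAAAAAA////ALR3HwAOf/8ALKAsACgn1gC9Z5QAS1aMAMJ34wB/f38AIr28AM++FwDox64AeLv/AIrfmACWmP8A1bDFABEREREREREREREREREREREREREREREREREREREREREREREREREREREREREREREREREREREREREREREREREREREREREREREREREREREREREREREREREREREREREREREREREREREREREREREREREREREREREREREREREREREREREREREREREREREREREREREREREREREREREREREREREREREREREREREREREREREREREREREREREREREREREREREREREREREREREREREREREREREREREREREREREREREREREREREREREREREREREREREREREREREREREREREREREREREREREREREREREREREREREREREREREREREREREREREREREREREREREREREREREREREREREREREREREREREREREREREREREREREREREREREREREREREREREREREREREREREREREREREREREREREREREREREREREREREREREREREREREREREREREREREREREREREREREREREREREREREREREREREREREREREREREREREREREREREREREREREREREREREREREREREREREREREREREREREREREREREREREREREREREREREREREREREREREREREREREREREREREREREREREREREREREREREREREREREREREREREREREREREREREREREREREREREREREREREREREREREREREREREREREREREREREREREREREREREREREREREREREREREREREREREREREREREREREREREREREREREREREREREREREREREREREREREREREREREREREREREREREREREREREREREREREREREREREREREREREREREREREREREREREREREREREREREREREREREREREREREREREREREREREREREREREREREREREREREREREREREREREREREREREREREREREREREREREREREREREREREREREREREREREREREREREREREREREREREREREREREREREREREREREREREREREREREREREREREREREREREREREREREREREREREREREREREREREREREREREREREREREREREREREREREREREREREREREREREREREREREREREREREREREREREREREREREREREREREREREREREREREREREREREREREREREREREREREREREREREREREREREREREREREREREREREREREREREREREREREREREREREREREREREREREREREREREREREREREREREREREREREREREREREREREREREREREREREREREREREREREREREREREREREREREREREREREREREREREREREREREREREREREREREREREREREREREREREREREREREREREREREREREREREREREREREREREiIiIiIRERERERERERERERERERERERERERERERERERESIiIiIiIiERERERERERERERERERERERERERERERERERIiIiIiIiIiIREREREREREREREREREREREREREREREREiIiIiIiIiIiIRERERERERERERERERERERERERERERESIiIiIiIiIiIiIRERERERERERERERERERERERERERERIiIiIiIiIiIiIiIREREREREREREREREREREREREREREiIiIiIiIiIiIiIiIRERERERERERERERERERERERERESIiIiIiIiIiIiIiIiERERERERERERERERERERERERERIiIiIiIiIiIiIiIiIhEREREREREREREREREREREREREiIiIiIiIiIiIiIiIiIhERERERERERERERERERERERESIiIiIiIiIiIiIiIiIiIRERERERERERERERERERERERIiIiIiIiIiIiIiIiIiIiEREREREREREREREREREREREiIiIiIiIiIiIiIiIiIiIhERERERERERERERERERERESIiIiIiIiIiIiIiIiIiIiIRERERERERERERERERERERIiIiIiIiIiIiIiIiIiIiIiEREREREREREREREREREREiIiIiIiIiIiIiIiIiIiIiIhERERERERERERERERERESIiIiIiIiIiIiIiIiIiIiIiIRERERERERERERERERERIiIiIiIiIiIiIiIiIiIiIiIhEREREREREREREREREREiIiIiIiIiIiIiIiIiIiIiIiIRERERERERERERERERESIiIiIiIiIiIiIiIiIiIiIiIiERERERERERERERERERIiIiIiIiIiIiIiIiIiIiIiIiIhEREREREREREREREREiIiIiIiIiIiIiIiIiIiIiIiIiERERERERERERERERESIiIiIiIiIiIiIiIiIiIiIiIiIhERERERERERERERERIiIiIiIiIiIiIiIiIiIiIiIiIiEREREREREREREREREiIiIiIiIiIiIiIiIiIiIiIiIiIhERERERERERERERESIiIiIiIiIiIiIiIiIiIiIiIiIiERERERERERERERERIiIiIiIiIiIiIiIiIiIiIiIiIiIhEREREREREREREREiIiIiIiIiIiIiIiIiIiIiIiIiIiERERERERERERERESIiIiIiIiIiIiIiIiIiIiIiIiIiIhERERERERERERER"/>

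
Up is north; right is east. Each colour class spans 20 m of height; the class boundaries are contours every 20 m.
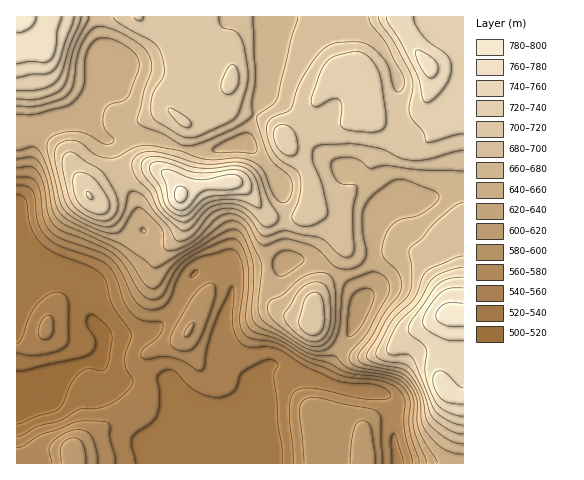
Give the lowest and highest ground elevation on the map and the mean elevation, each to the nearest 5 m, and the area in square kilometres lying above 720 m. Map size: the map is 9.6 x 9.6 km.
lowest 505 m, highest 800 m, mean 645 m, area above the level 13.5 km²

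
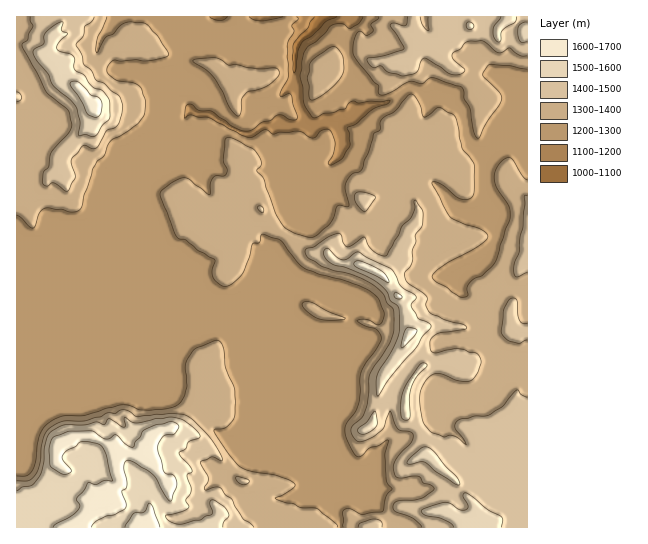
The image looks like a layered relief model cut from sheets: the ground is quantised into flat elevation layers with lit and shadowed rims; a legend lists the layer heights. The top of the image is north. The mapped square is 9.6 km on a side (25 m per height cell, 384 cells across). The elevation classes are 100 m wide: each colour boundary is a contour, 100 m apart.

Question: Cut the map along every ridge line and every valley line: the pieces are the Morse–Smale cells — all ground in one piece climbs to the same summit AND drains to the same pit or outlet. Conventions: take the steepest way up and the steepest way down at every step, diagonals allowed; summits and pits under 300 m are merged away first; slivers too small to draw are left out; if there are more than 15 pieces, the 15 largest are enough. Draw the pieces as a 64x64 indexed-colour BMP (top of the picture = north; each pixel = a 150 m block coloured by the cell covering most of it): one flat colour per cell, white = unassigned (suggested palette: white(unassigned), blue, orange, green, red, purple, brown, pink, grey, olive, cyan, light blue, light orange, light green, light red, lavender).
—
<image width="64" height="64" href="data:image/bmp;base64,Qk12CAAAAAAAAHYAAAAoAAAAQAAAAEAAAAABAAQAAAAAAAAIAAATCwAAEwsAABAAAAAAAAAA////ALR3HwAOf/8ALKAsACgn1gC9Z5QAS1aMAMJ34wB/f38AIr28AM++FwDox64AeLv/AIrfmACWmP8A1bDFACIiIiIiIiIiIiIiIiIiIiIiIiIiERERERERERERERERIiIiIiIiIiIiIiIiIiIiIiIiIiIREREREREREREREREiIiIiIiIiIiIiIiIiIiIiIiIiIhERERERERERERERESIiIiIiIiIiIiIiIiIiIiIiIiIiERERERERERERERERIiIiIiIiIiIiIiIiIiIiIiIiIiIiIREREREREREREREiIiIiIiIiIiIiIiIiIiIiIiIiIiIhERERERERERERESIiIiIiIiIiIiIiIiIiIiIiIiIiIiERERERERERERERIiIiIiIiIiIiIiIiIiIiIiIiIiIhEREREREREREREREiIiIiIiIiIiIiIiIiIiIiIiIiIiERERERERERERERESIiIiIiIiIiIiIiIiIiIiIiIiIiERERERERERERERERIiIiIiIiIiIiIiIiIiIiIiIiIiIREREREREREREREREiIiIiIiIiIiIiIiIiIiIiIiIiIhERERERERERERERESIiIiIiIiIiIiIiIiIiIiIiIiIiERERERERERERERERIiIiIiIiIiIiIiIiIiIiIiIiIiEREREREREREREREREiIiIiIiIiIiIiIiIiIiIiIiIiIhERERERERERERERESIiIiIiIiIiIiIiIiIiIiIiIiIiERERERERERERERERIiIiIiIiIiIiIiIiIiIiIiIiIiIREREREREREREREREiIiIiIiIiIiIiIiIiIiIiIiIiIhERERERERERERERESIiIiIiIiIiIiIiIiIiIiIiIiIiERERERERERERERERIiIiIiIiIiIiIiIiIiIiIiIiIiEREREREREREREREREiIiIiIiIiIiIiIiIiIiIiIiIiERERERERERERERERESIiIiIiIiIiIiIiIiIiIiIiIiERERERERERERERERERIiIiIiIiIiIiIiIiIiIiIiIREREREREREREREREREREiIiIiIiIREiIiIiIiIiIiERERERERERERERERERERESIiIiIiIRERIiIiIiIiIiERESIiIhERERERERERERERIiIiIiIhERESIiIiIiIiERIiIiIiEREREREREREREREiIiIiIiERERERIiEiIiIiIiIiIiIRERERERERERERESIiIiIiIRERERERERESIiIiIiIiIhERERERERERERERIiIiIiIhERERERERERIiIiIiIiIiEREREREREREREREiIiIiIiERERERERERESIiIiIiIRERERERERERERERESIiIiIiEREREREREREREiIiEiERERERERERERERERERIiIiMzMxERERERERERERIiEREREREREREREREREREREiIzMzMzMRERERERERERERERERERERERERERERERERETMzMzMzMzERERERERERERERERERERERERERERERERERMzMzMzMzMREREREREREREREREREREREREREREREREREzMzMzMzMzERERERERERERERERERERERERERERERERETMzMzMzMzMRERERERERERERERERERERERERERERERERMzMzMzMzMzEREREREREREREREREREREREREREREREREzMzMzMzMzMRERERERERERERERERERERERERERERERETMzMzMzMzMxERERERERERERERERERERERERERERERERMzMzMzMzMzEREREREREREREREREREREREREREREREREzMzMzMzMzMRERERERERERERERERERERERERERERERETMzMzMzMzMRERERERERERERERERERERERERERERERERMzMzMzMzMxEREREREREREREREREREREREREREREREREzMzMzMzMzMRERERERERERFERBERERERERERERERERETMzMzMzMzMxEREREREREREURERBERERERERERERERERMzMzMzMzMzMRERERERERERREREQREREREREREREREREzMzMzMzMzMzERERERERERFEREREERERERERERFEQRETMzMzMzMzMzMzERERERERFEREREQREREREREREUREREMzMzMzMzMzMzMzEREREzEUREREQREREREREREUREREQzMzMzMzMzMzMzMRERMzMzNERERBERERERERERRERERDMzMzMzMzMzMzMxERMzMzM0RERERBERERERERFEREREMzMzMzMzMzMzMzMzMzMzM0RERERERBEREREREUREREQzMzMzMzMzMzMzMzMzMzMzNEREREREREEREREURERERDMzMzMzMzMzMzMzMzMzMzMzRERERERERBFEREREREREMzMzMzMzMzMzMzMzMzMzMzM0REREREREREREREREREQzMzMzMzMzMzMzMzMzMzMzMzRERERERERERERERERERDMzMzMzMzMzMzMzMzMzMzMzNEREREREREREREREREREMzMzMzMzMzMzMzMzMzMzMzM0REREREREREREREREREQzMzMzMzMzMzMzMzMzMzMzMzRERERERERERERERERERDMzMzMzMzMzMzMzMzMzMzMzNEREREREREREREREREREMzMzMzMzMzMzMzMzMzMzMzMzREREREREREREREREREQzMzMzMzMzMzMzMzMzMzMzMzM0RERERERERERERERERDMzMzMzMzMzMzMzMzMzMzMzMzNERERERERERERERERE"/>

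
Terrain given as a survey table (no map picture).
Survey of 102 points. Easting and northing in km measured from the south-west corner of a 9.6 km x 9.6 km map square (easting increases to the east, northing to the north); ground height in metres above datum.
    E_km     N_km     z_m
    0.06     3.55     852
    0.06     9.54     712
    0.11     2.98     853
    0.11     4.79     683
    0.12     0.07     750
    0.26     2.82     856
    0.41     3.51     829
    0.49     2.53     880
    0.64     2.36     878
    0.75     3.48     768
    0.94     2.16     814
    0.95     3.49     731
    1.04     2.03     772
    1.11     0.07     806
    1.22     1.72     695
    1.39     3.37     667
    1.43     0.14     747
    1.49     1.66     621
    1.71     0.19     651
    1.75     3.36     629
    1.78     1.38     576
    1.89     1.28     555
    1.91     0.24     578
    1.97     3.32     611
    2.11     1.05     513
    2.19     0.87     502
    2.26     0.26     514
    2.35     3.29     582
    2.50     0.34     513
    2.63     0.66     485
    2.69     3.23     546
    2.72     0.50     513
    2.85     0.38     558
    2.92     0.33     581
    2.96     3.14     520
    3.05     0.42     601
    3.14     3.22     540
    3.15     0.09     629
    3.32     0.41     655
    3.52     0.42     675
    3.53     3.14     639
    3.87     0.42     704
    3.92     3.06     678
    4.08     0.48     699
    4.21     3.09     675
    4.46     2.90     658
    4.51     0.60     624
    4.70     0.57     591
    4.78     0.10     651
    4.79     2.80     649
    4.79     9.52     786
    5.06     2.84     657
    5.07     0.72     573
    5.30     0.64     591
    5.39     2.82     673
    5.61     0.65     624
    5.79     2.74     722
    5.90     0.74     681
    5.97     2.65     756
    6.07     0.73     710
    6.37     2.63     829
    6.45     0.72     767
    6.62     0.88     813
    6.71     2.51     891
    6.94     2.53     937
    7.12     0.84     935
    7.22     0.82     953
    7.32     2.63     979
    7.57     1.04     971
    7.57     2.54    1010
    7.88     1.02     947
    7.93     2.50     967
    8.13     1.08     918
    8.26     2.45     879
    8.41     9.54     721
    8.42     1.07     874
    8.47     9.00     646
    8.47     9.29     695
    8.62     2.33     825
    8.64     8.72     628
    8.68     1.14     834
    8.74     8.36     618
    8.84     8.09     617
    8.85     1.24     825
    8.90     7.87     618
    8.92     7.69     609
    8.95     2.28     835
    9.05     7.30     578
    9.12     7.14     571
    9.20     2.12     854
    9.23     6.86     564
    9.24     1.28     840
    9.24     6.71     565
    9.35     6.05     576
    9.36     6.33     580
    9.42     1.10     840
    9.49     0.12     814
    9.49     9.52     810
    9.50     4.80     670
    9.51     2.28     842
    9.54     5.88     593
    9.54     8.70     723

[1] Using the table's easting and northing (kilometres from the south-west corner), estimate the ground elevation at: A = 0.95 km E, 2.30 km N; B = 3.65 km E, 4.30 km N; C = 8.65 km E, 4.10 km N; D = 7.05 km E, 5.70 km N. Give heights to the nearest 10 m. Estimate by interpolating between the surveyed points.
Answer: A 810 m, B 750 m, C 770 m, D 580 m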